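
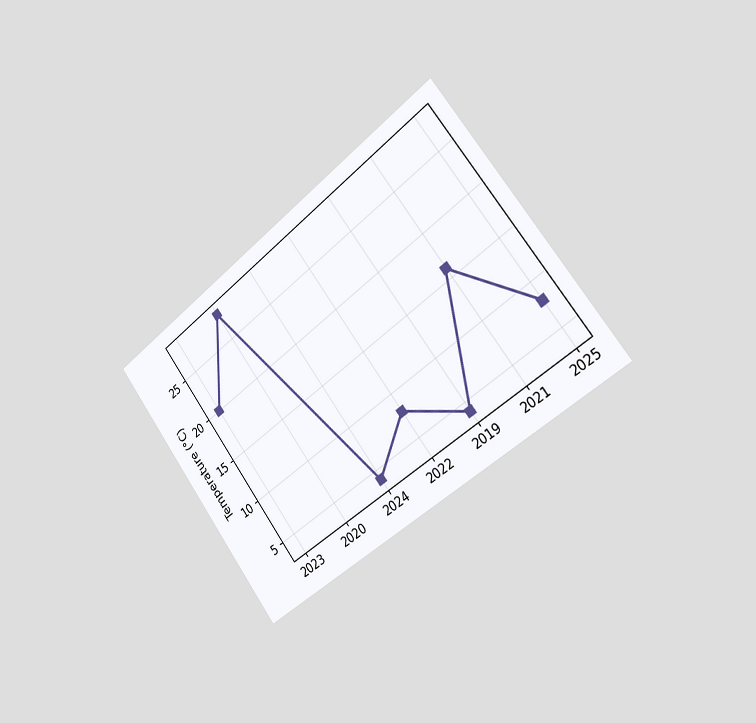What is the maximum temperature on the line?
28°C

The chart is tilted about 37° counter-clockwise and viewed slightly from the right. The highest point is at 2020, and reading across to the y-axis gives 28°C.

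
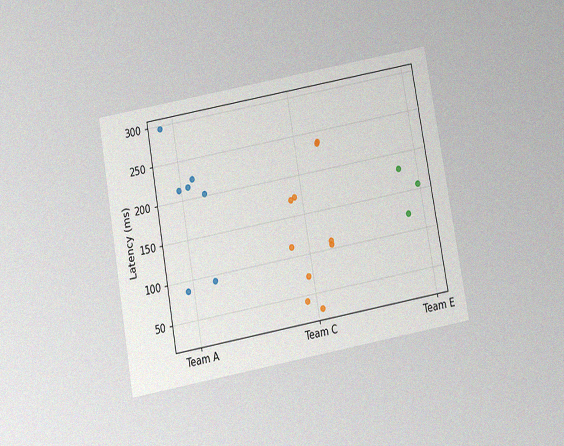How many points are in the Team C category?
10

The chart is tilted about 10° counter-clockwise and viewed slightly from below, with some photo noise. Counting the markers in the Team C column gives 10.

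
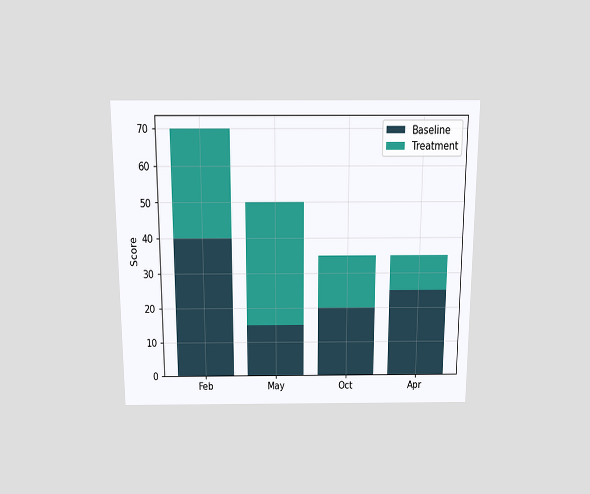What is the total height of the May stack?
The chart is viewed slightly from above. The May stack's top reaches 50 on the y-axis.

50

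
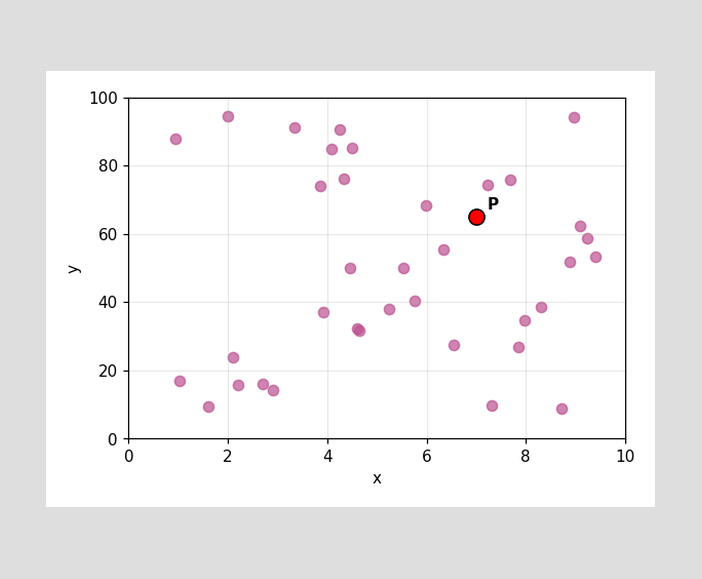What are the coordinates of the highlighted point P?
Following the gridlines from P to each axis, P sits at (7, 65).

(7, 65)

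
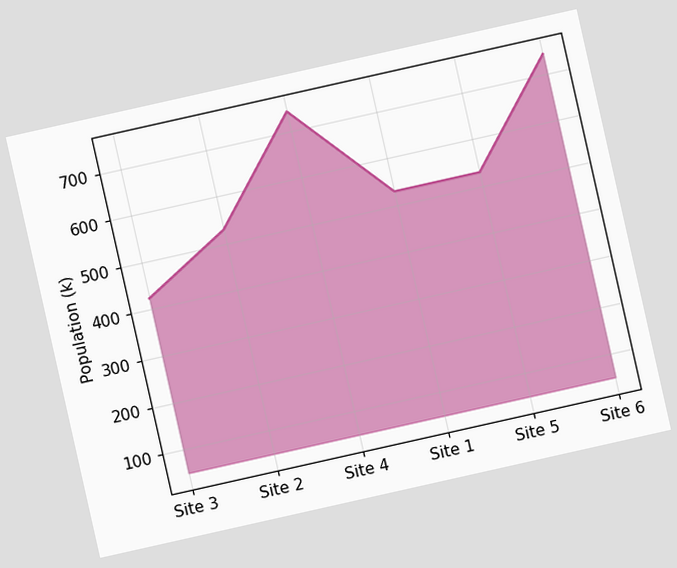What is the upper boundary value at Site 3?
424k

The chart is tilted about 13° counter-clockwise. At Site 3 the upper boundary is at 424k.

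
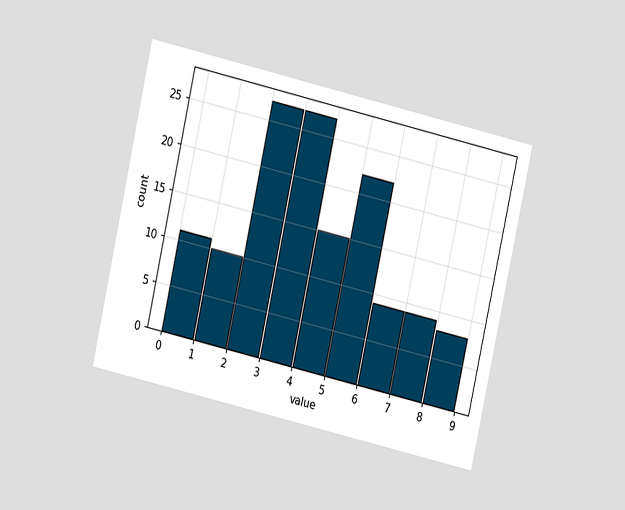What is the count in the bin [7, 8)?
9

The chart is tilted about 13° clockwise and viewed at a slight angle. The [7, 8) bin has height 9.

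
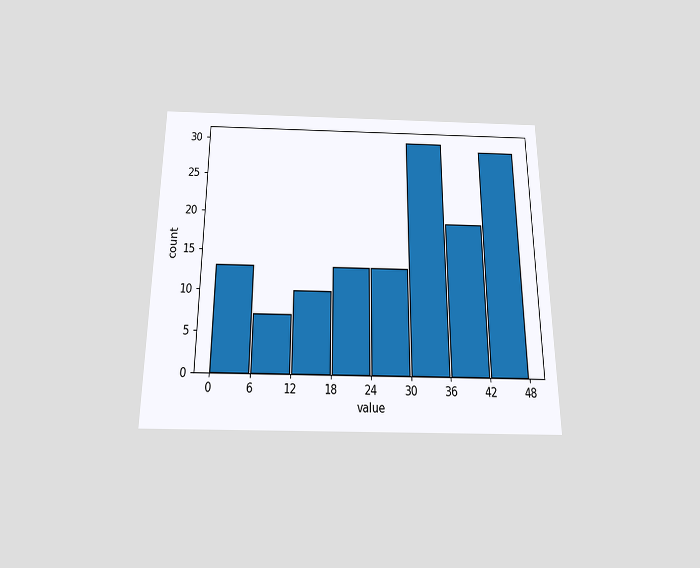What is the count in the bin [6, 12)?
The chart is viewed slightly from below. The [6, 12) bin has height 7.

7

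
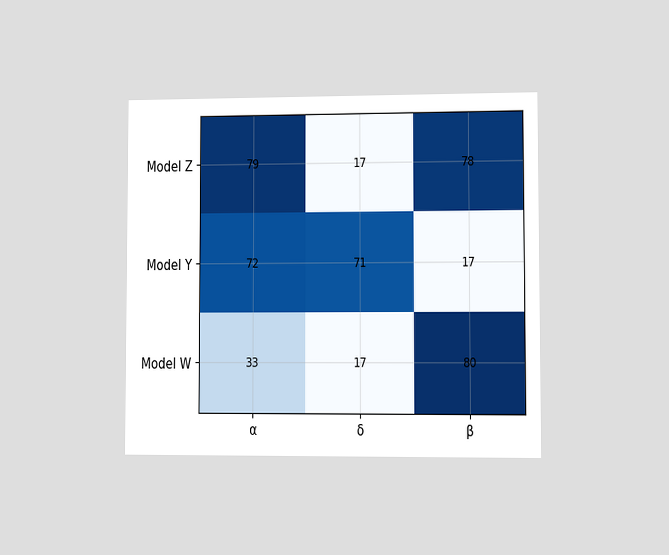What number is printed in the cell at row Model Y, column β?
17

The chart is viewed at a slight angle. The (Model Y, β) cell reads 17.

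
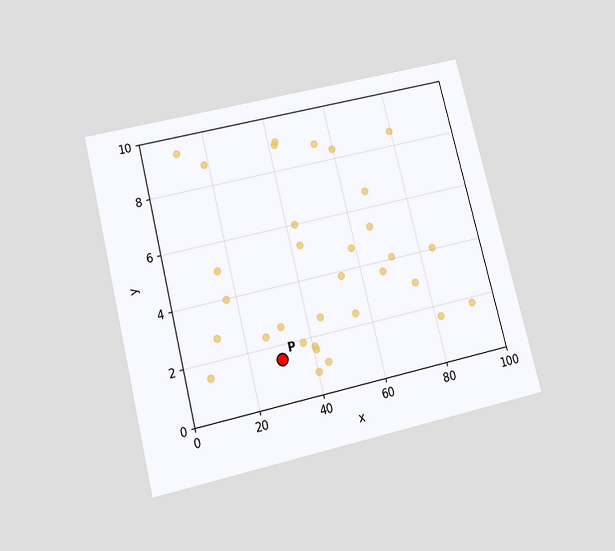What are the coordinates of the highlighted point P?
The chart is tilted about 14° counter-clockwise and viewed slightly from below. Following the gridlines from P to each axis, P sits at (30, 1.5).

(30, 1.5)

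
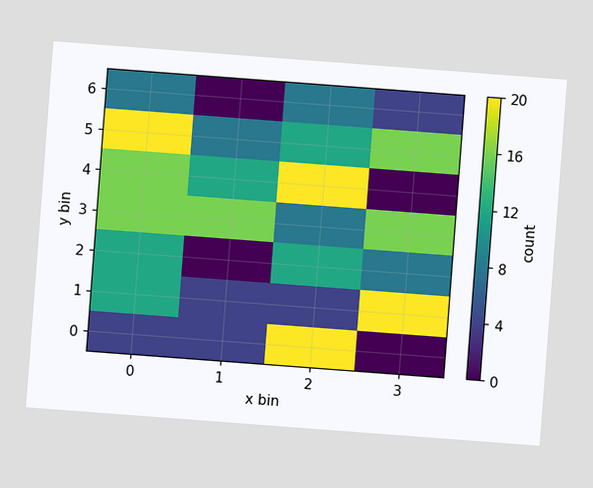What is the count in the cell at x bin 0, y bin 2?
The chart is tilted about 4° clockwise. Matching the cell (0, 2) against the colorbar gives 12.

12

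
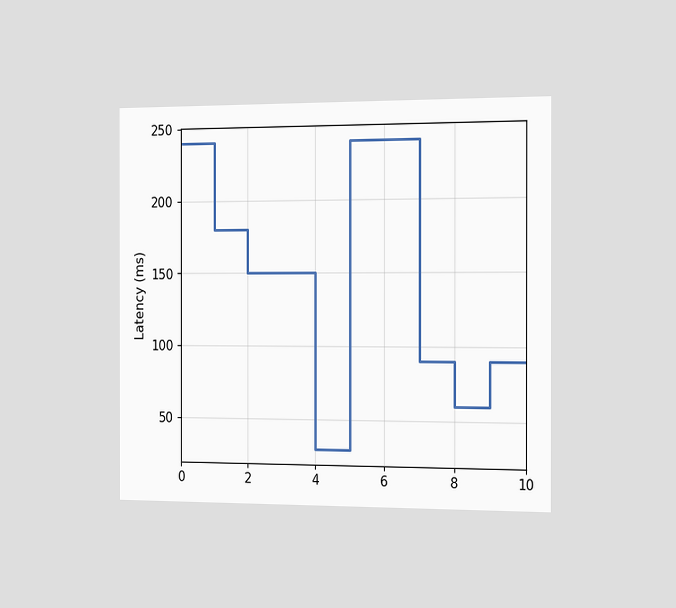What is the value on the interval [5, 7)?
240ms

The chart is viewed slightly from the right. On [5, 7) the step sits at 240ms.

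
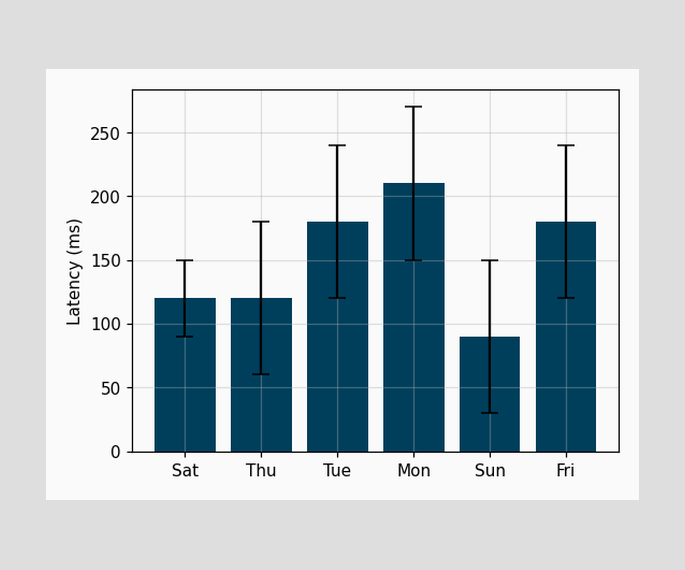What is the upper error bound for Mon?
The Mon bar's upper whisker reaches 270ms.

270ms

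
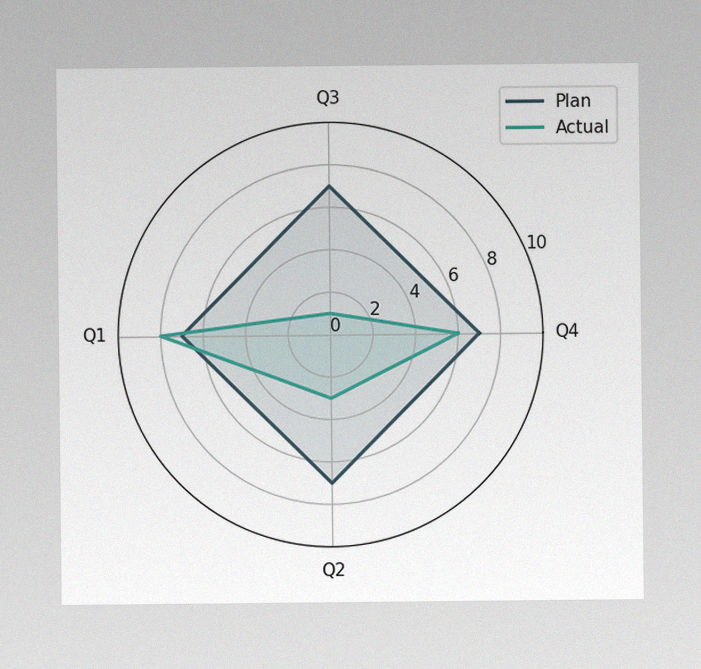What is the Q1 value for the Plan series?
7

The image has some photo noise and uneven lighting. On the Q1 axis, Plan reaches 7.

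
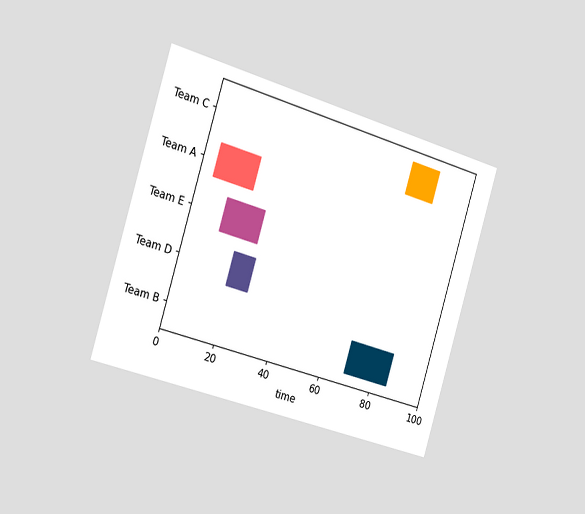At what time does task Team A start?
The chart is tilted about 17° clockwise and viewed slightly from the left. The Team A bar begins at t=5.

5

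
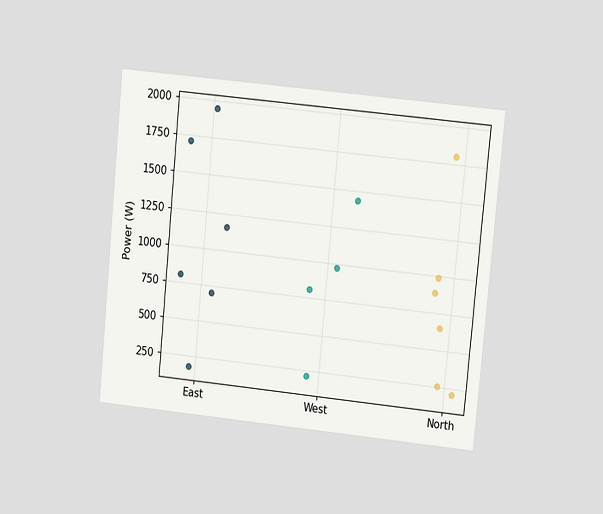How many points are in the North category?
6

The chart is tilted about 5° clockwise and viewed at a slight angle. Counting the markers in the North column gives 6.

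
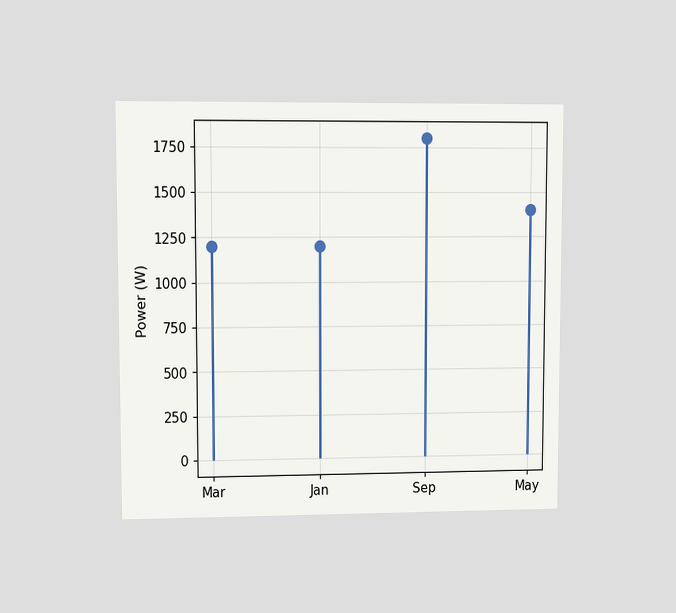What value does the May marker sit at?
1400W

The chart is viewed at a slight angle. The May marker sits at 1400W.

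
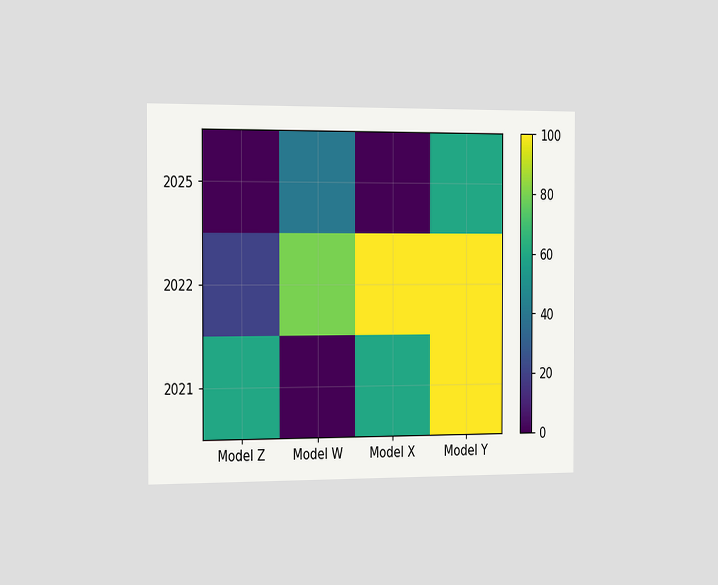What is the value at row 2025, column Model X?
The chart is viewed slightly from the left. Matching cell (2025, Model X) against the colorbar gives 0.

0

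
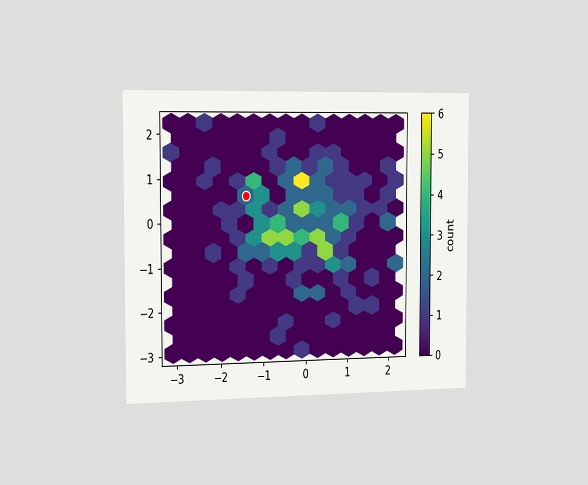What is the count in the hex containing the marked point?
The chart is viewed slightly from the left. The marked hex reads 2 on the colorbar.

2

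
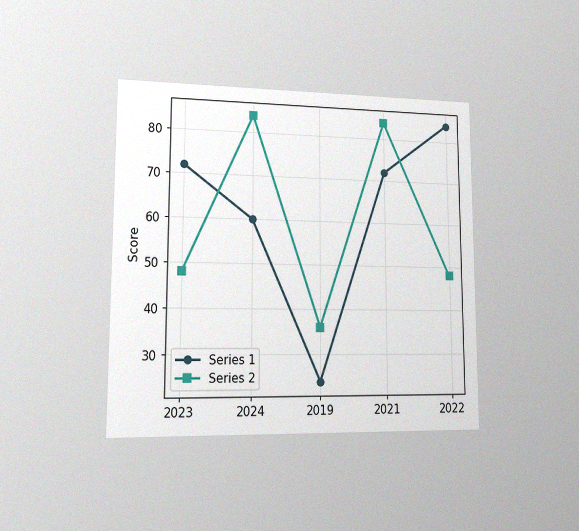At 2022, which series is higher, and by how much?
Series 1, by 36

The chart is viewed at a slight angle, with some photo noise. At 2022, Series 1 sits above the other line by 36.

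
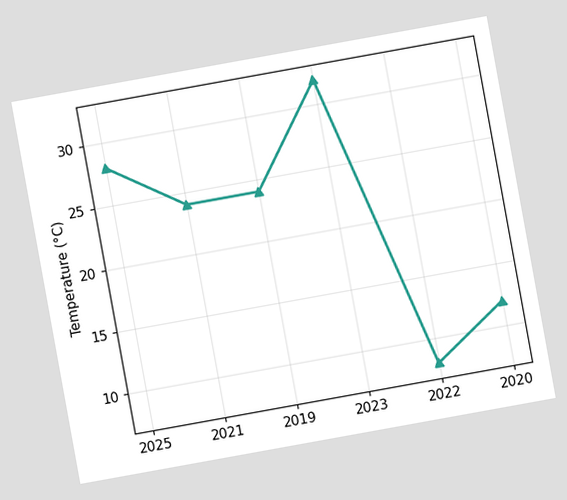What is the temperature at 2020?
The chart is tilted about 10° counter-clockwise. At 2020, the line is at 12°C.

12°C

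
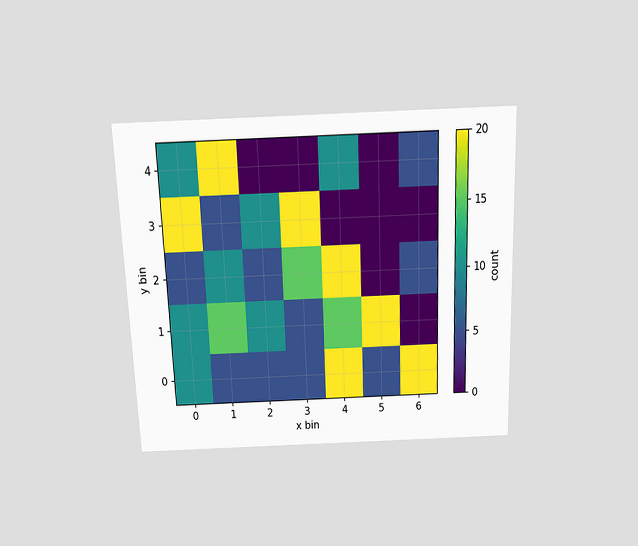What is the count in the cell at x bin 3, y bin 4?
0

The chart is tilted about 2° counter-clockwise and viewed slightly from above. Matching the cell (3, 4) against the colorbar gives 0.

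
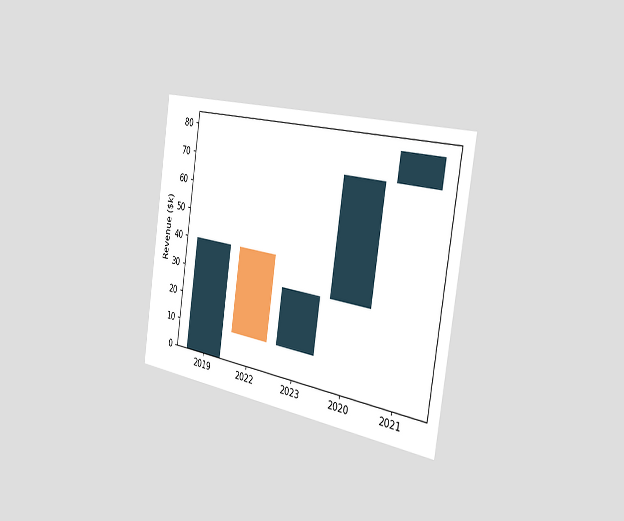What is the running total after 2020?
The chart is tilted about 9° clockwise and viewed slightly from the right. After 2020 the running total reaches $70k.

$70k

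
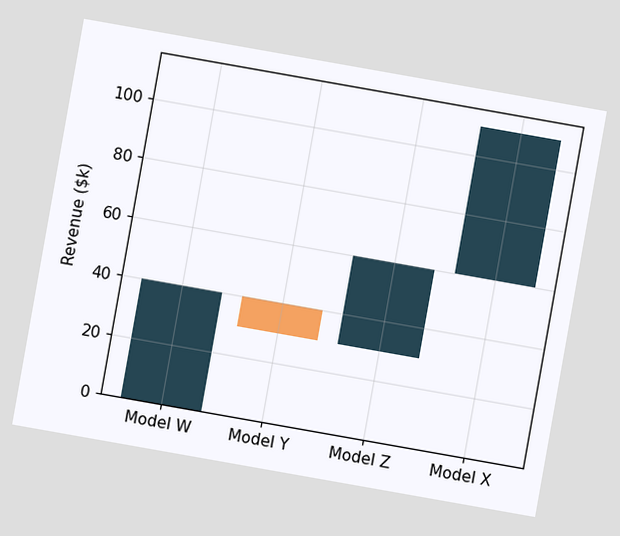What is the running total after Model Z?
The chart is tilted about 10° clockwise. After Model Z the running total reaches $60k.

$60k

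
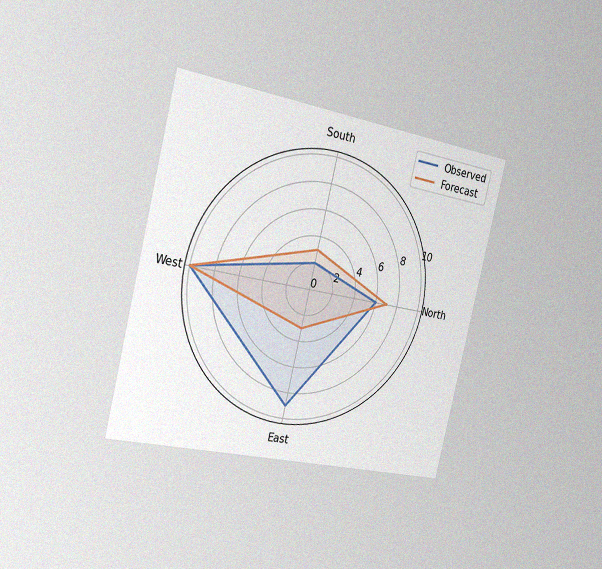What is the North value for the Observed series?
The chart is tilted about 14° clockwise and viewed slightly from the left, with some photo noise. On the North axis, Observed reaches 6.

6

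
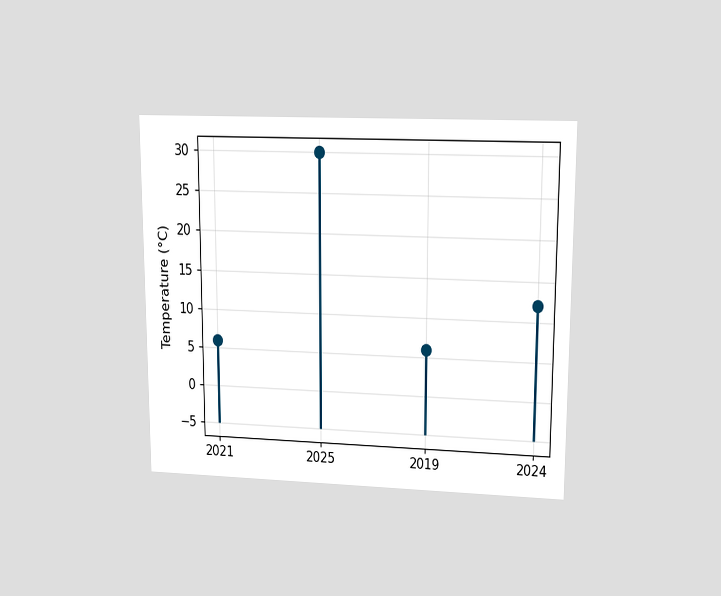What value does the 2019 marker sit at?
The chart is viewed at a slight angle. The 2019 marker sits at 6°C.

6°C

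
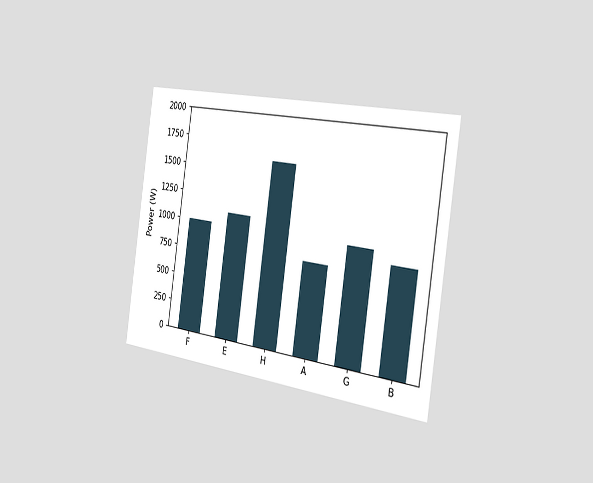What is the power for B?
The chart is tilted about 8° clockwise and viewed slightly from the right. Reading along the chart's y-axis, the B bar reaches 900W.

900W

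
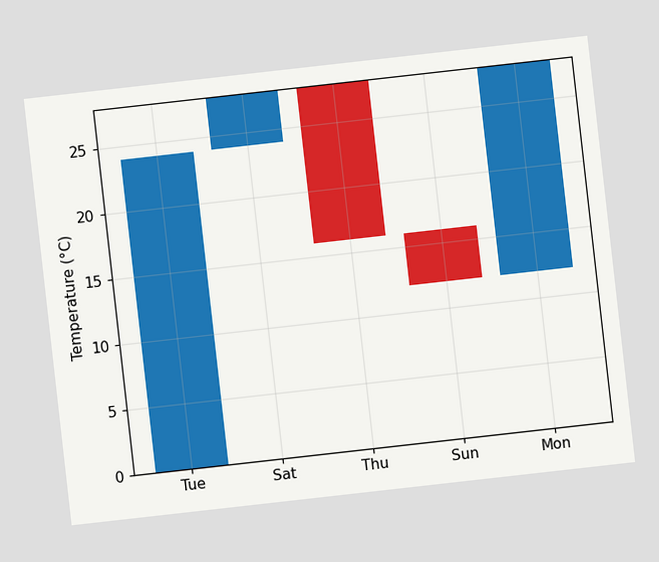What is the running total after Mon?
The chart is tilted about 6° counter-clockwise. After Mon the running total reaches 28°C.

28°C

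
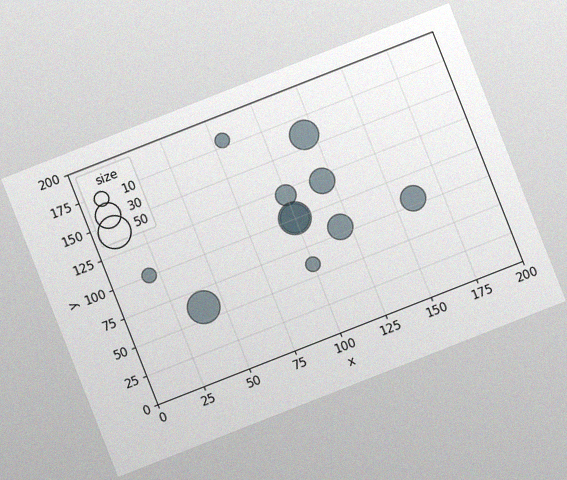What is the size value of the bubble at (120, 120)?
The chart is tilted about 21° counter-clockwise, with some photo noise. Matching the bubble at (120, 120) against the size legend gives 30.

30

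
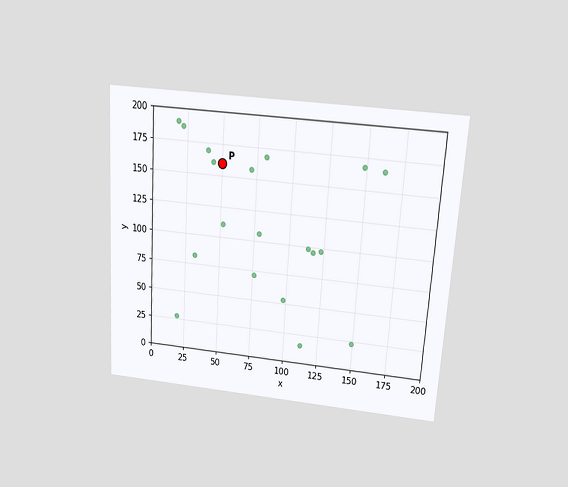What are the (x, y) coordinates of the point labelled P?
The chart is tilted about 4° clockwise and viewed slightly from above. Following the gridlines from P to each axis, P sits at (50, 160).

(50, 160)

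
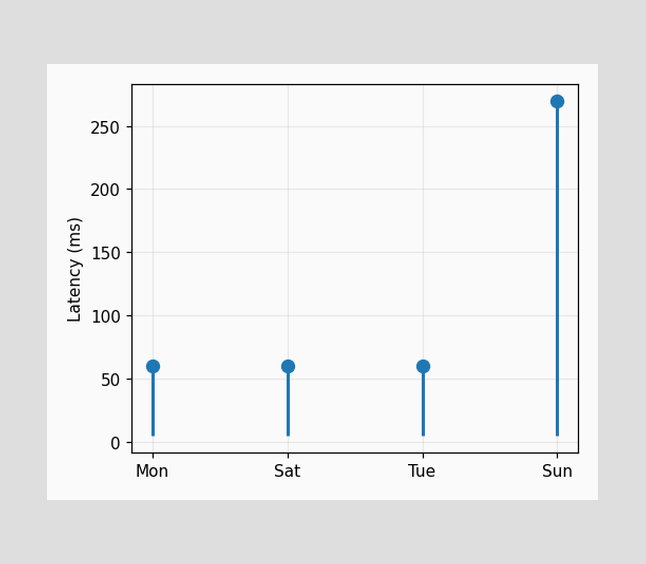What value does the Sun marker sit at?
The Sun marker sits at 270ms.

270ms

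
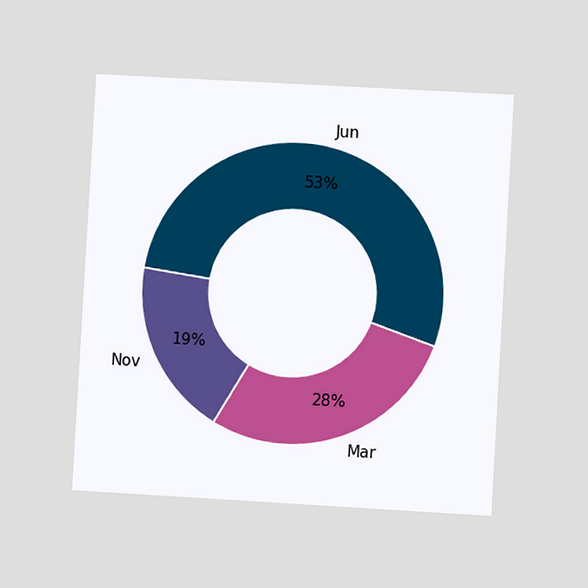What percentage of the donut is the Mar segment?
28%

The chart is tilted about 3° clockwise and viewed at a slight angle. The Mar segment takes up 28% of the ring.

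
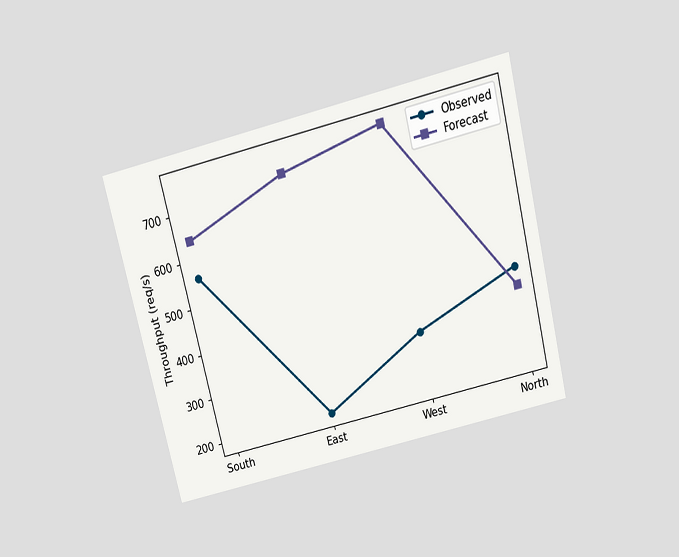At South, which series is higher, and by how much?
The chart is tilted about 14° counter-clockwise and viewed slightly from above. At South, Forecast sits above the other line by 80req/s.

Forecast, by 80req/s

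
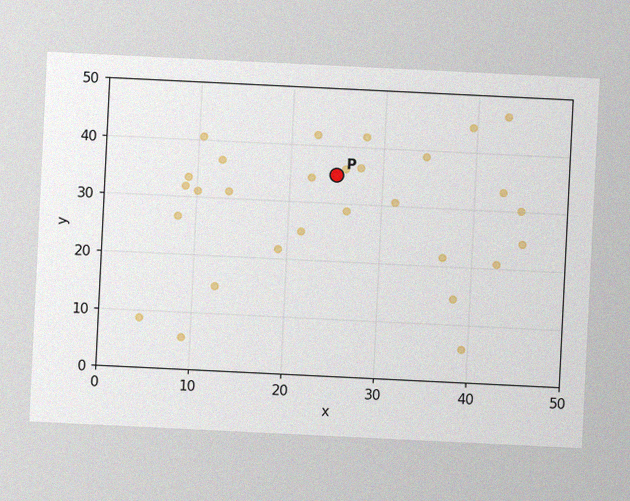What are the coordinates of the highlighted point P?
The chart is tilted about 3° clockwise, with some photo noise. Following the gridlines from P to each axis, P sits at (25, 35).

(25, 35)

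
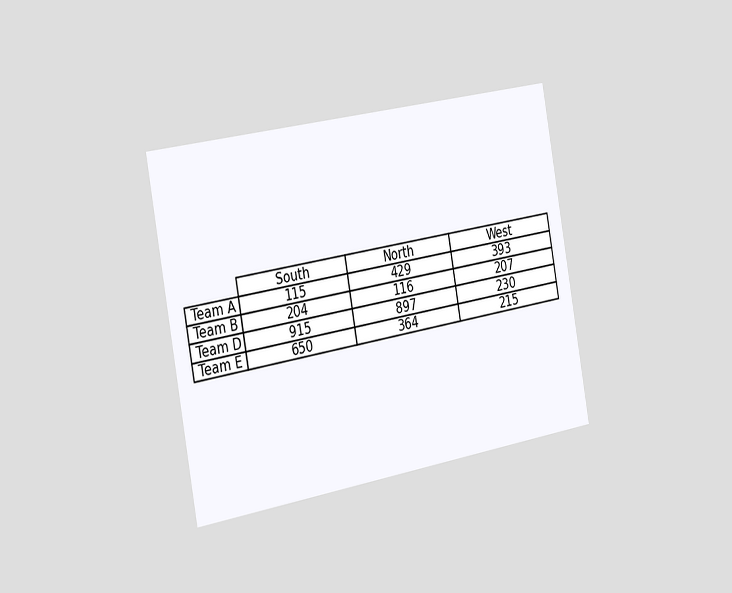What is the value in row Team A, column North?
The chart is tilted about 10° counter-clockwise and viewed slightly from the left. The (Team A, North) cell reads 429.

429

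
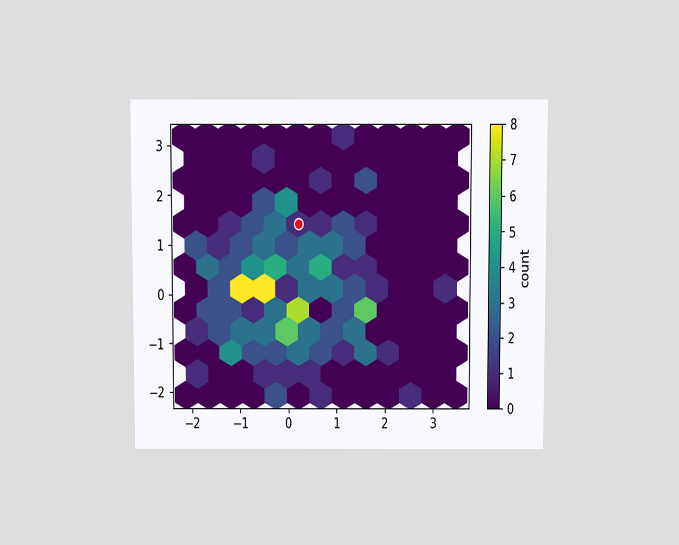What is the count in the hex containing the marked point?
The chart is viewed slightly from above. The marked hex reads 1 on the colorbar.

1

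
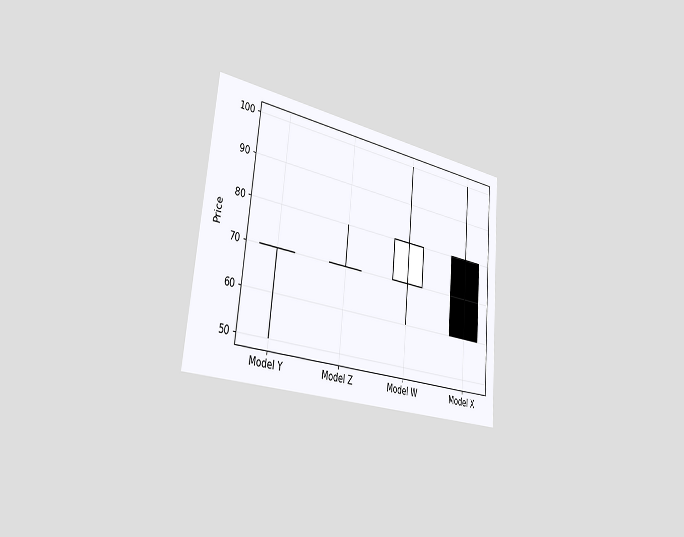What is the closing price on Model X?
60

The chart is tilted about 5° clockwise and viewed slightly from the left. The Model X candle closes at 60.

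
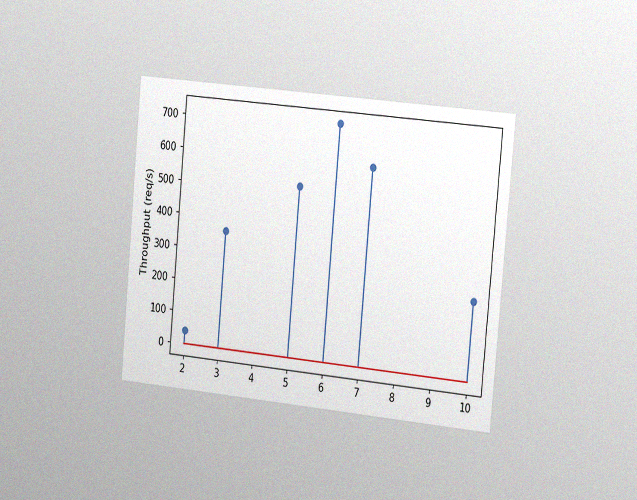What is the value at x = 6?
720req/s

The chart is tilted about 5° clockwise and viewed slightly from the right, with some photo noise. The stem at x=6 reaches 720req/s.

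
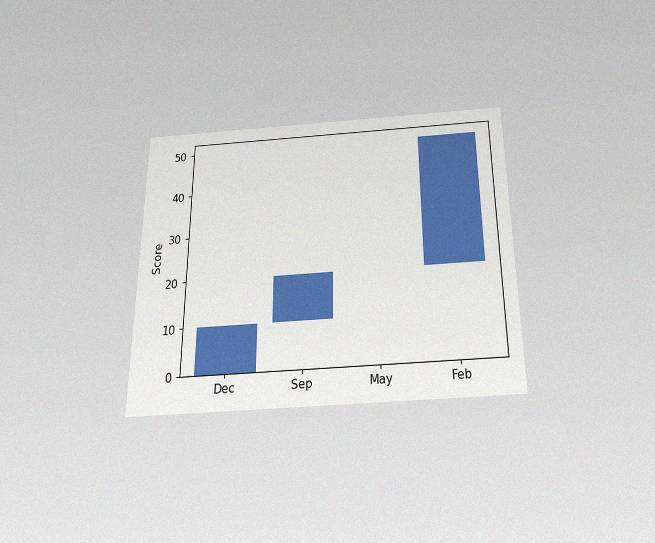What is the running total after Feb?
50

The chart is viewed slightly from below, with some photo noise. After Feb the running total reaches 50.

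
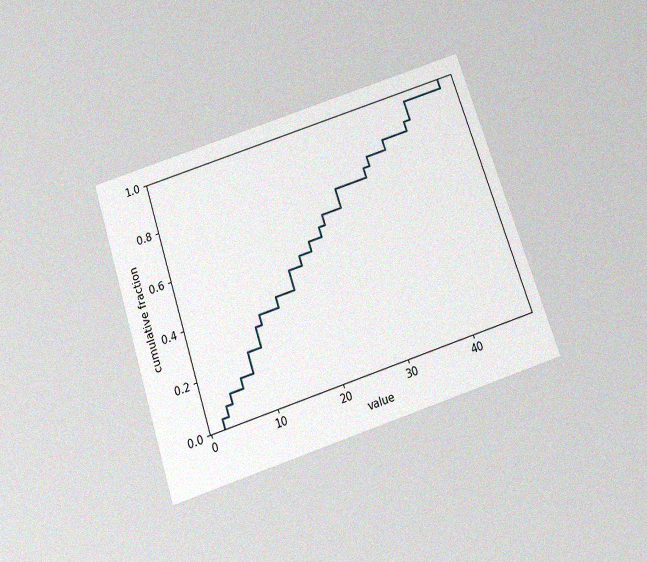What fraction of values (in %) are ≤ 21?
The chart is tilted about 18° counter-clockwise and viewed slightly from below, with some photo noise. At x=21 the ECDF step is at 56%.

56%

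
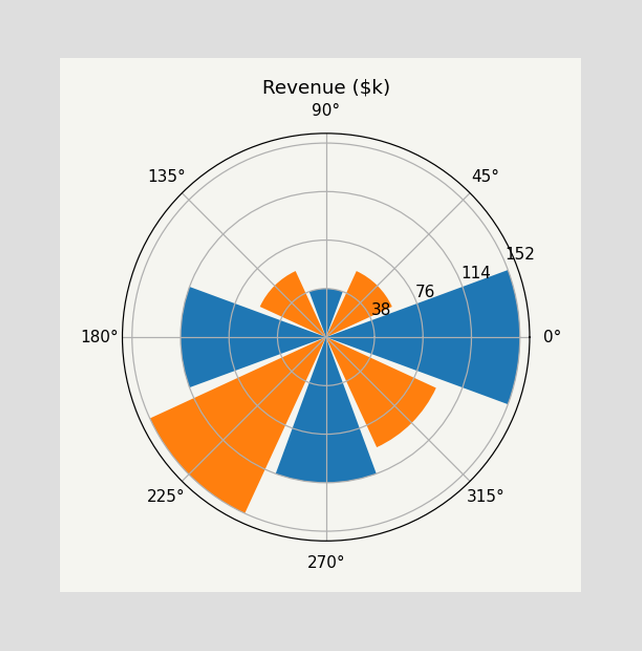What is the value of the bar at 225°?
$152k

The bar at 225° reaches $152k on the radial axis.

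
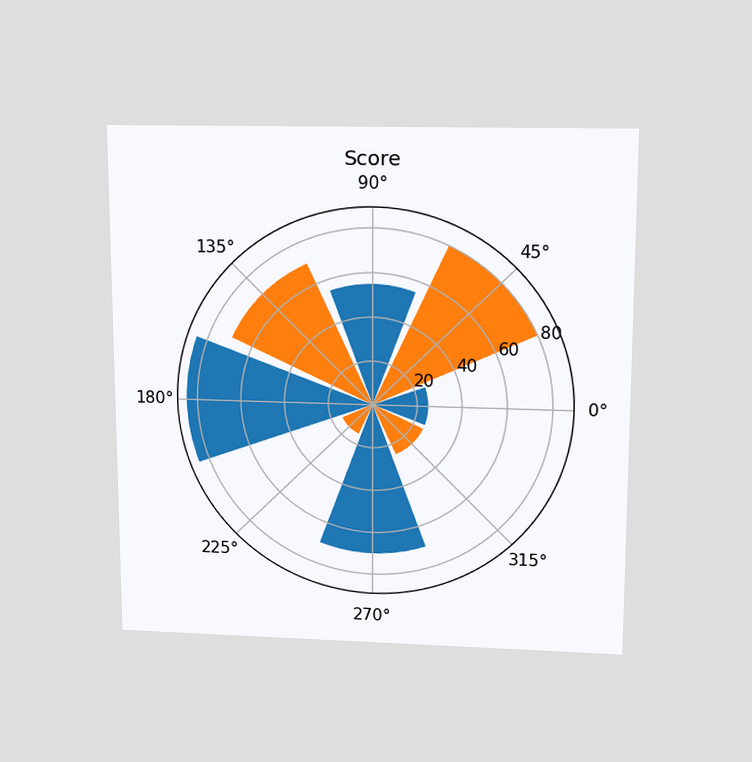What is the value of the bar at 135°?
70

The chart is viewed slightly from above. The bar at 135° reaches 70 on the radial axis.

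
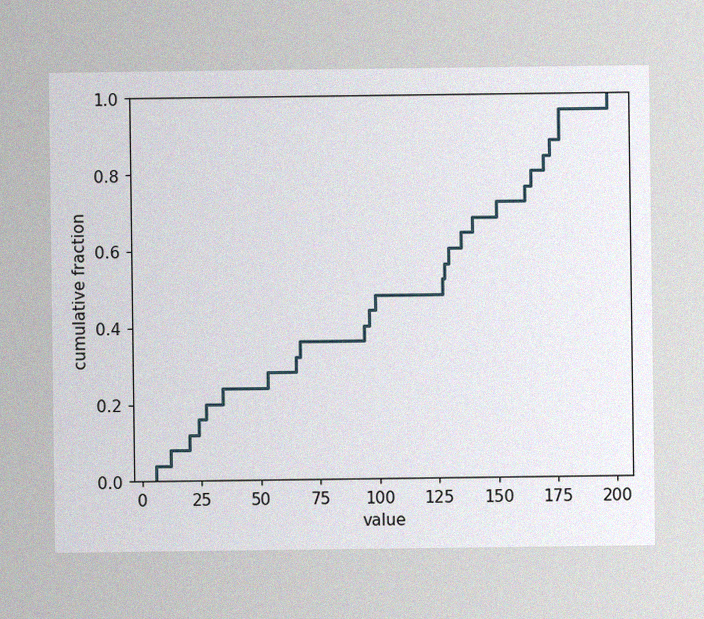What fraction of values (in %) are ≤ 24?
16%

The image has some photo noise and uneven lighting. At x=24 the ECDF step is at 16%.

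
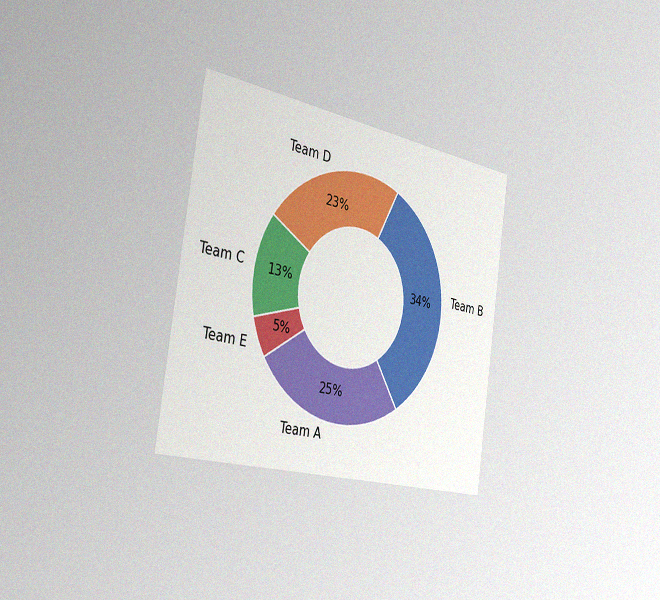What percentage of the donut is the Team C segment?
The chart is tilted about 8° clockwise and viewed slightly from the left, with some photo noise. The Team C segment takes up 13% of the ring.

13%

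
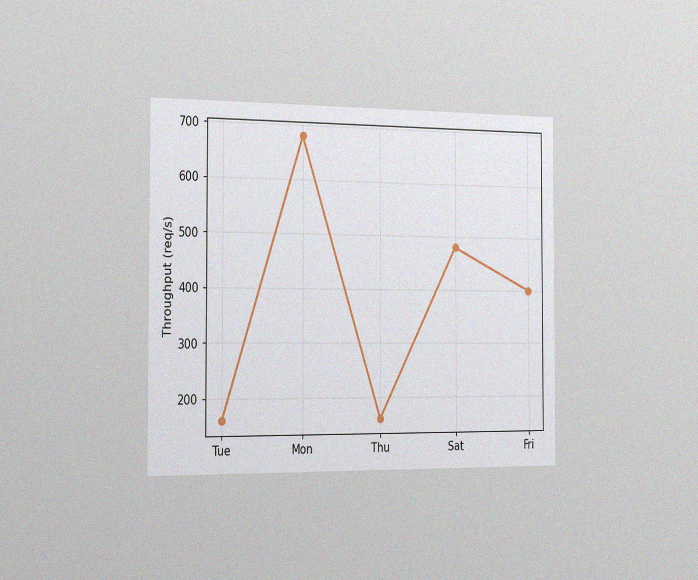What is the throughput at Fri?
The chart is viewed slightly from the left, with some photo noise. At Fri, the line is at 400req/s.

400req/s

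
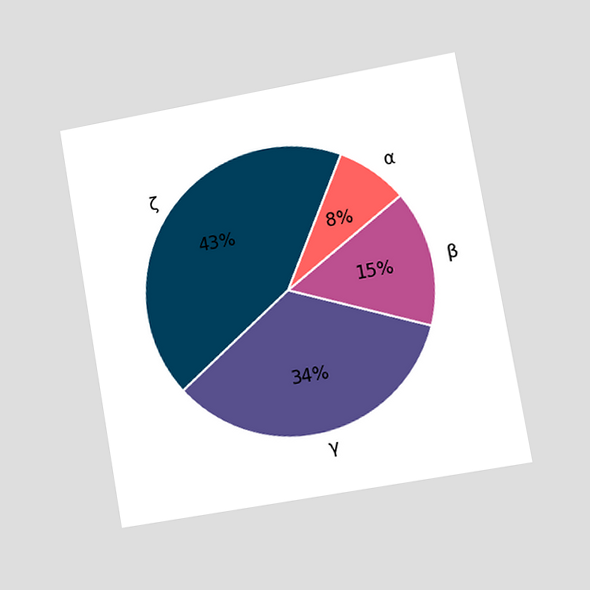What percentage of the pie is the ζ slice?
43%

The chart is tilted about 10° counter-clockwise and viewed at a slight angle. The ζ slice takes up 43% of the pie.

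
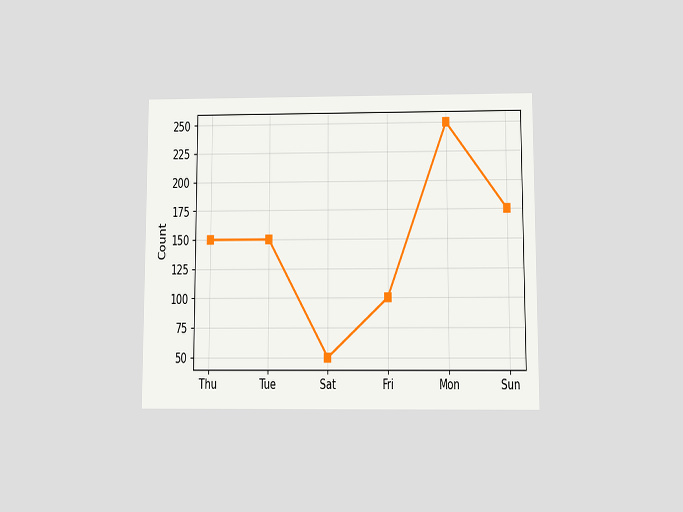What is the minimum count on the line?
The chart is viewed slightly from below. The lowest point is at Sat, and reading across to the y-axis gives 50.

50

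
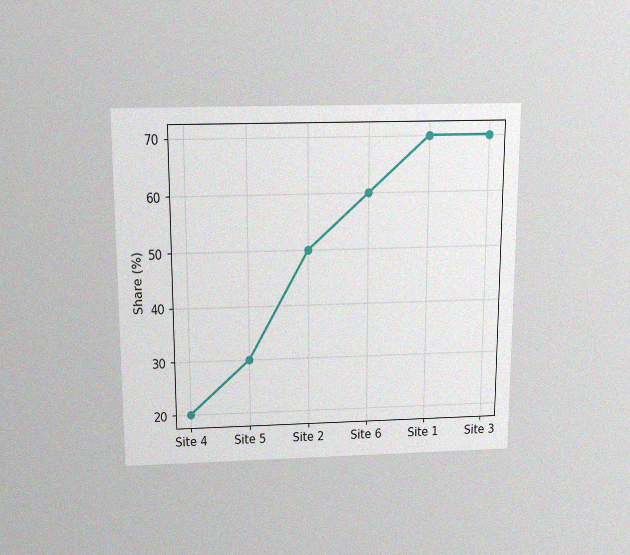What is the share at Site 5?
The chart is viewed slightly from above, with some photo noise. At Site 5, the line is at 30%.

30%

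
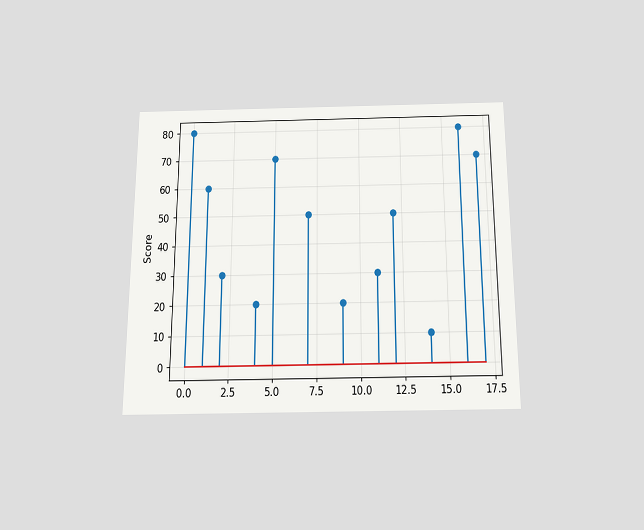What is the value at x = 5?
The chart is viewed slightly from below. The stem at x=5 reaches 70.

70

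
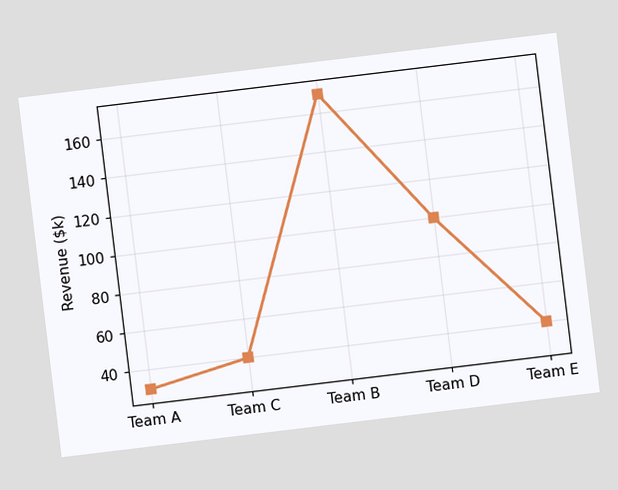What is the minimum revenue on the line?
The chart is tilted about 7° counter-clockwise. The lowest point is at Team A, and reading across to the y-axis gives $30k.

$30k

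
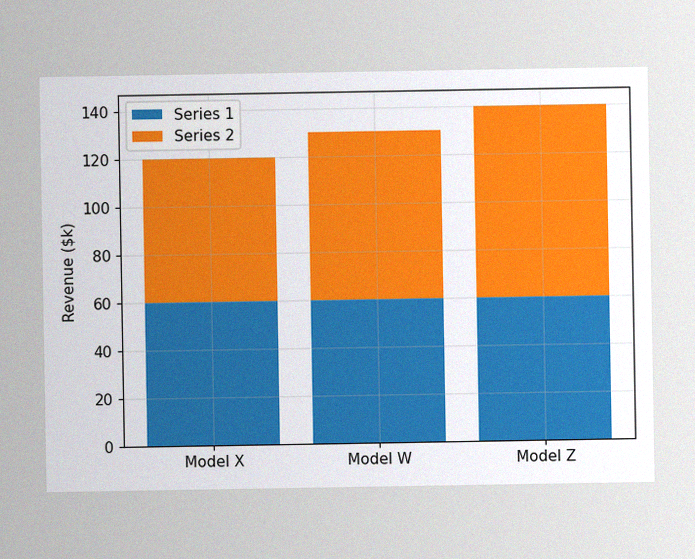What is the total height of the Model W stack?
$130k

The image has some photo noise and uneven lighting. The Model W stack's top reaches $130k on the y-axis.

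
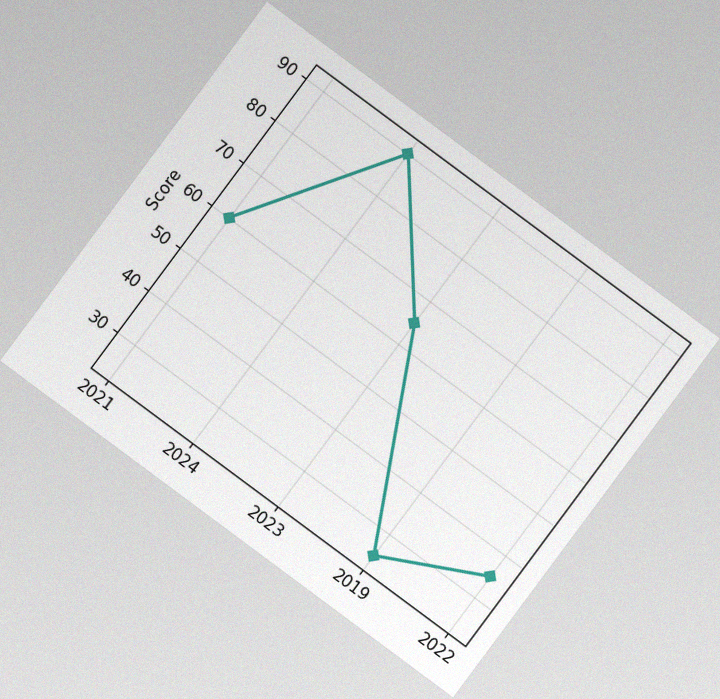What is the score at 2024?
The chart is tilted about 37° clockwise, with some photo noise. At 2024, the line is at 90.

90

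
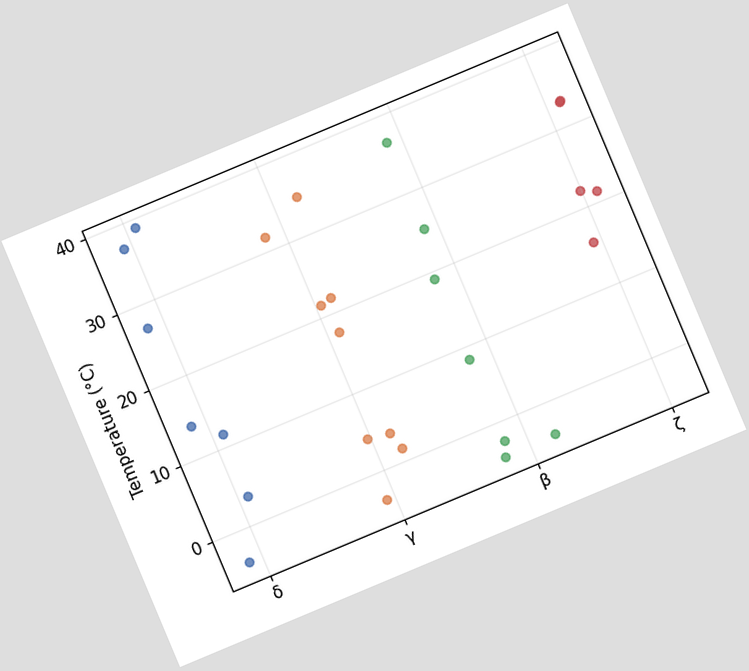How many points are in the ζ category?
5

The chart is tilted about 23° counter-clockwise. Counting the markers in the ζ column gives 5.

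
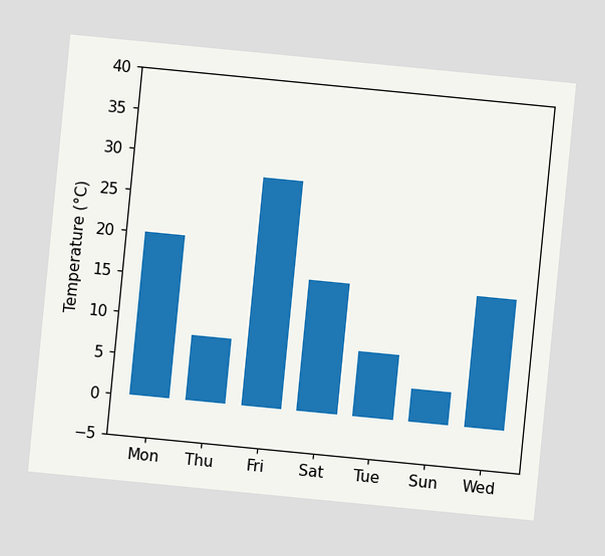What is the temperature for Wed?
The chart is tilted about 6° clockwise. Reading along the chart's y-axis, the Wed bar reaches 16°C.

16°C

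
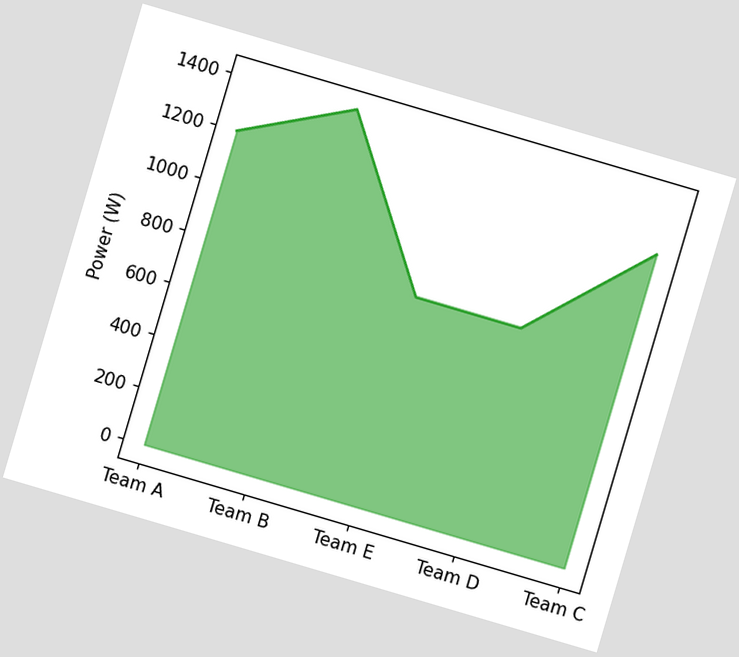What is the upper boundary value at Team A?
1200W

The chart is tilted about 16° clockwise. At Team A the upper boundary is at 1200W.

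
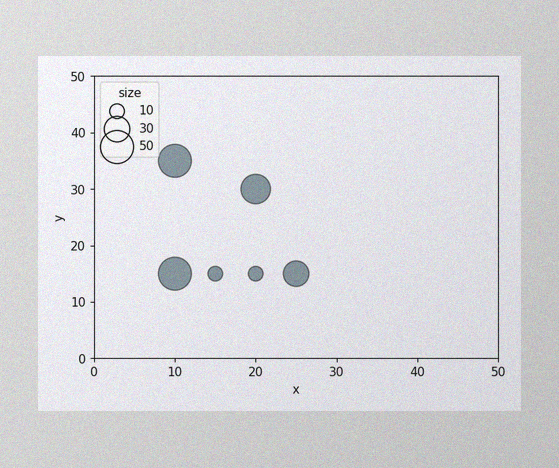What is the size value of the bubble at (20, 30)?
40

The image has some photo noise and uneven lighting. Matching the bubble at (20, 30) against the size legend gives 40.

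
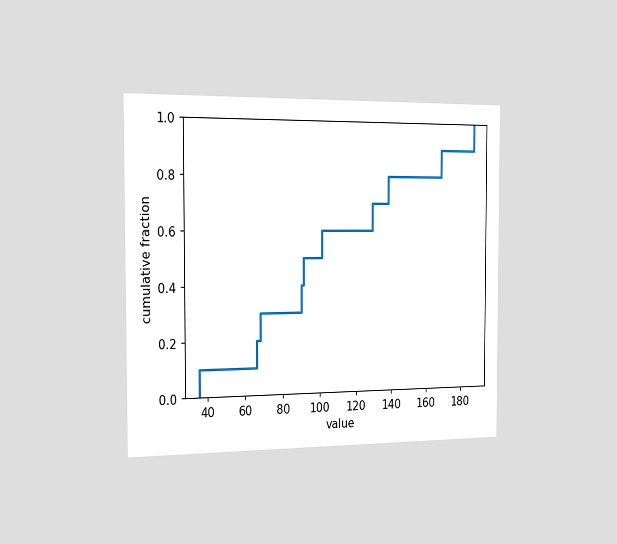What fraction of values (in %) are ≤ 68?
The chart is viewed slightly from the left. At x=68 the ECDF step is at 30%.

30%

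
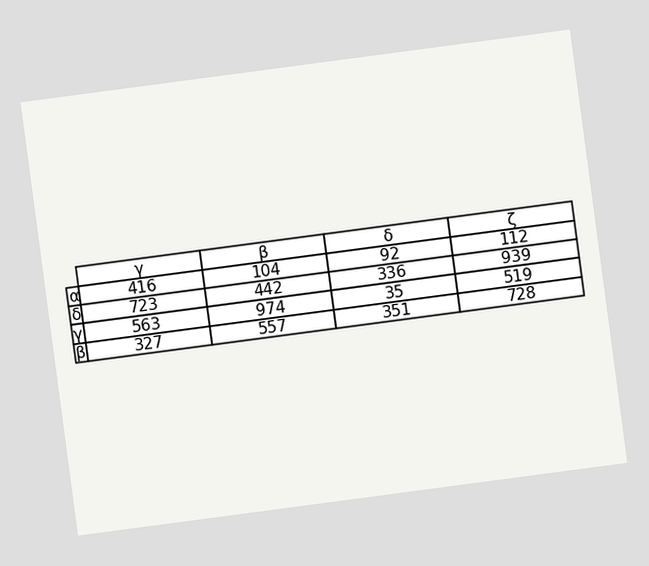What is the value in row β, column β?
The chart is tilted about 8° counter-clockwise. The (β, β) cell reads 557.

557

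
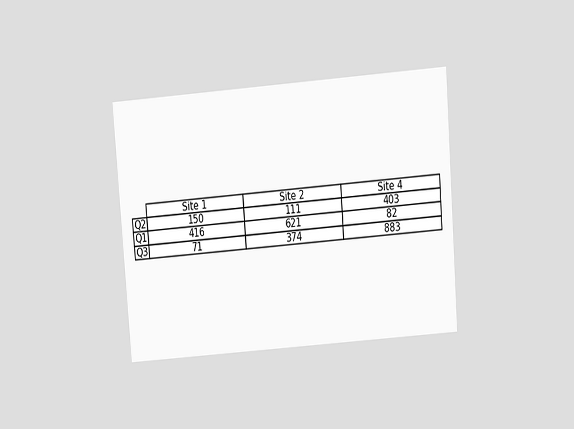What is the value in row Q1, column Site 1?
The chart is tilted about 4° counter-clockwise and viewed slightly from above. The (Q1, Site 1) cell reads 416.

416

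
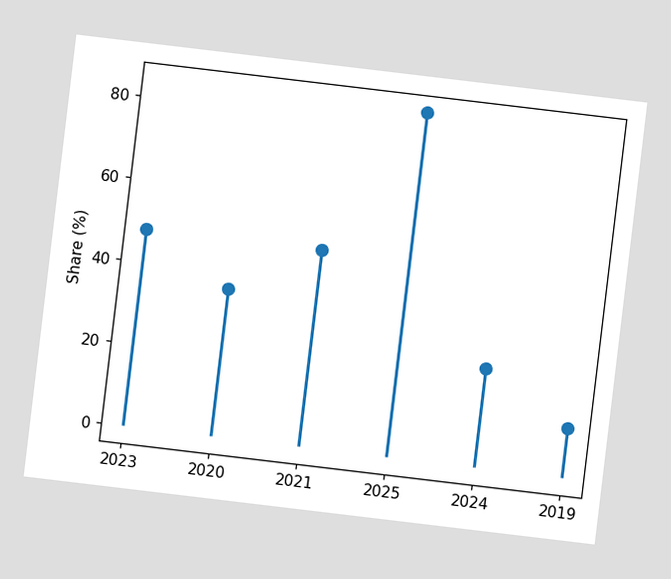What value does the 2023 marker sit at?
48%

The chart is tilted about 7° clockwise. The 2023 marker sits at 48%.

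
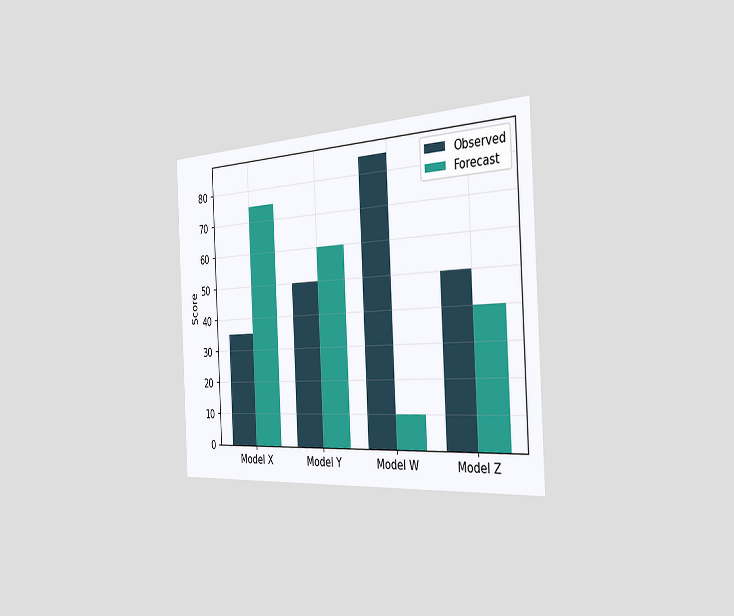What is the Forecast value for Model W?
10

The chart is tilted about 3° counter-clockwise and viewed slightly from the right. The Forecast bar at Model W reaches 10 on the y-axis.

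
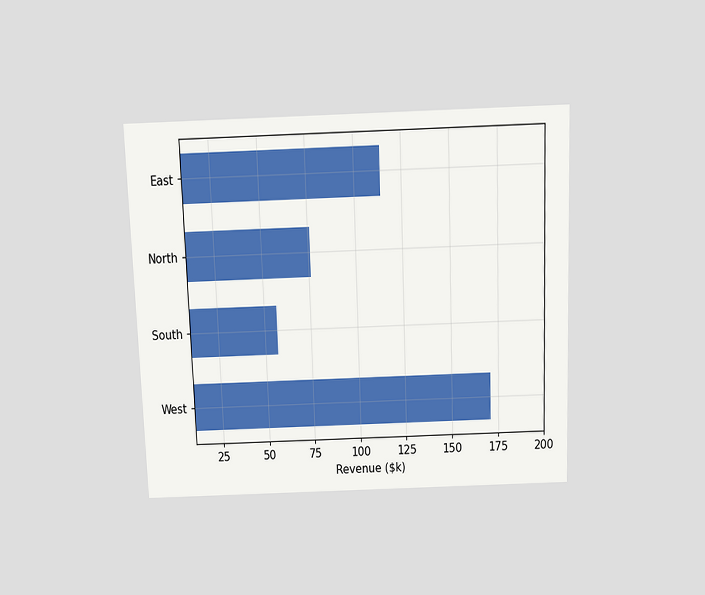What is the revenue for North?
The chart is tilted about 2° counter-clockwise and viewed slightly from above. Reading along the chart's x-axis, the North bar reaches $76k.

$76k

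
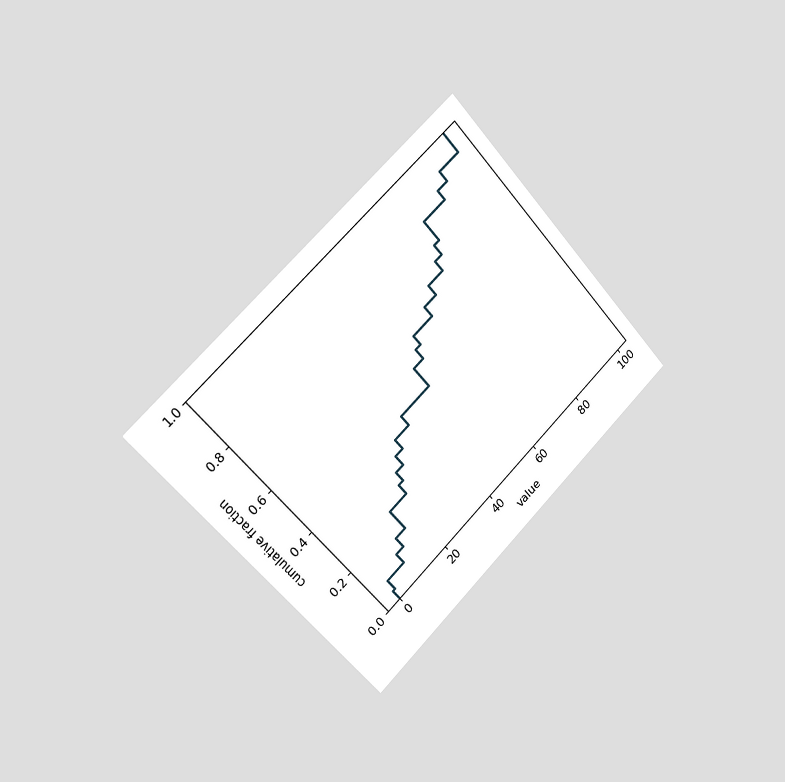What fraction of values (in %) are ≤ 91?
92%

The chart is tilted about 43° counter-clockwise and viewed slightly from the left. At x=91 the ECDF step is at 92%.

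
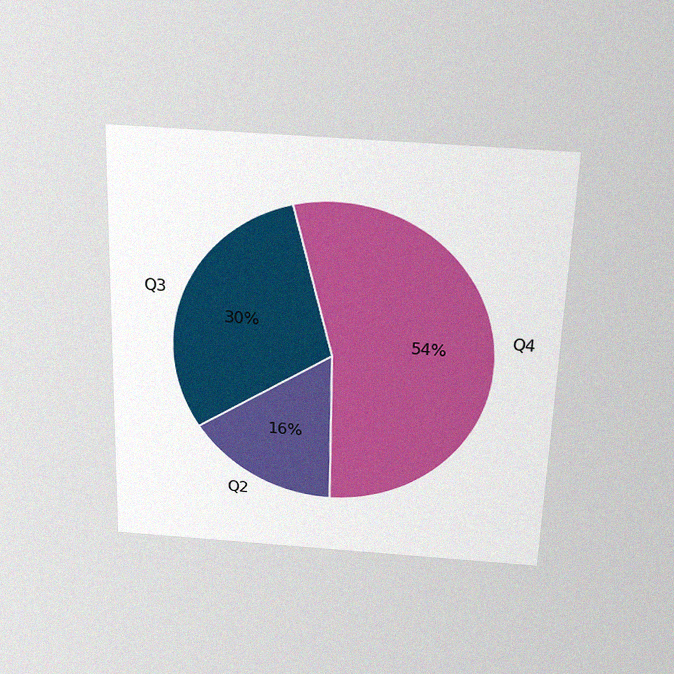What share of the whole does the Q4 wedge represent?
54%

The chart is viewed slightly from above, with some photo noise. The Q4 slice takes up 54% of the pie.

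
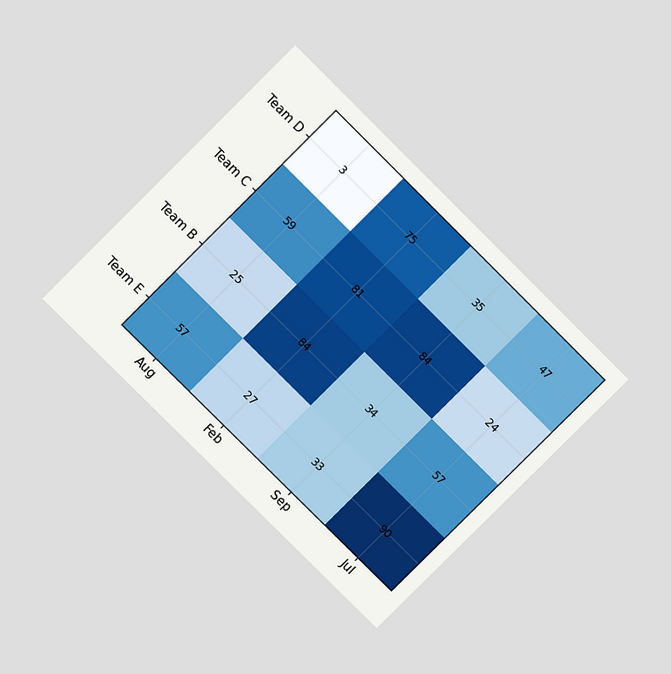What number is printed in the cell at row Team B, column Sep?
34

The chart is tilted about 45° clockwise and viewed slightly from above. The (Team B, Sep) cell reads 34.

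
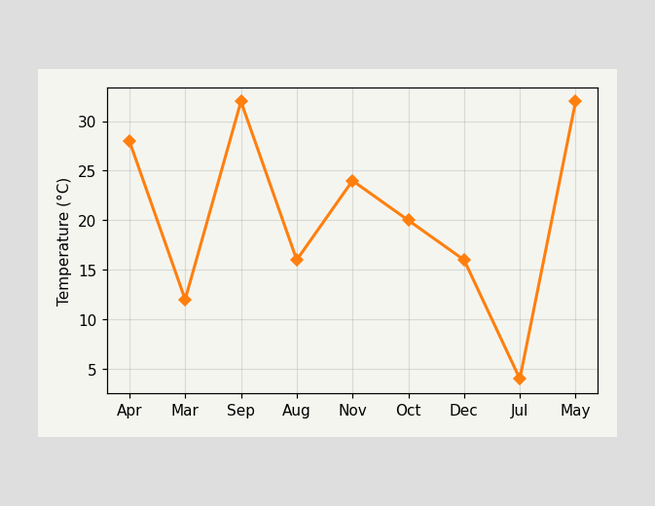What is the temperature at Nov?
At Nov, the line is at 24°C.

24°C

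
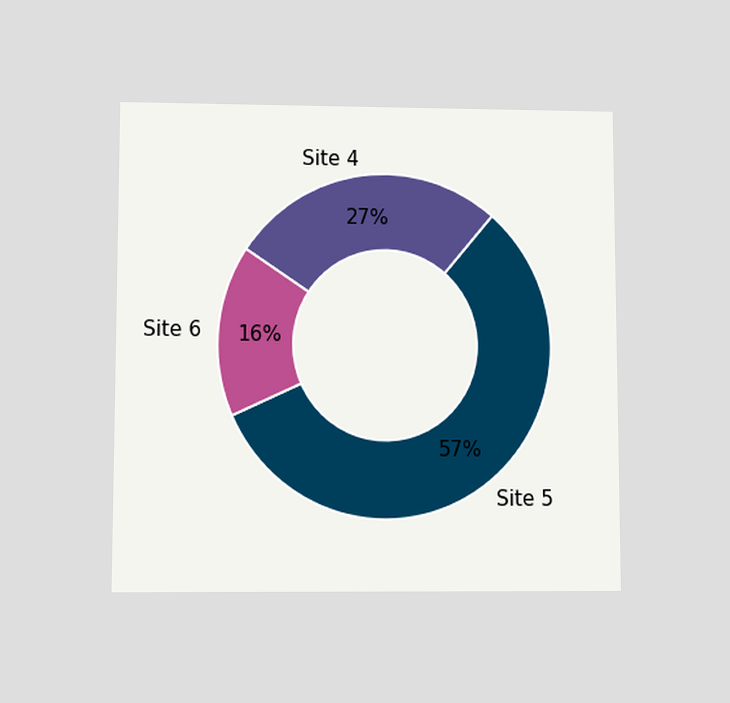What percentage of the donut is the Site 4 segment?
The chart is viewed slightly from below. The Site 4 segment takes up 27% of the ring.

27%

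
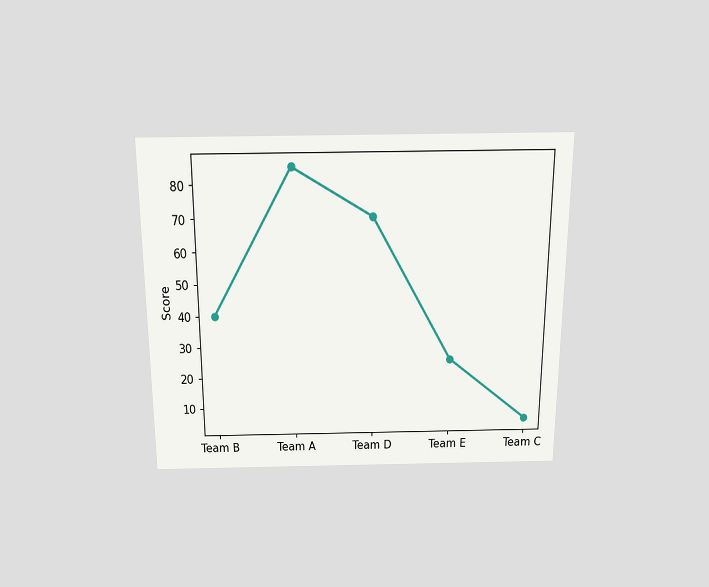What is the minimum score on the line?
The chart is viewed slightly from above. The lowest point is at Team C, and reading across to the y-axis gives 5.

5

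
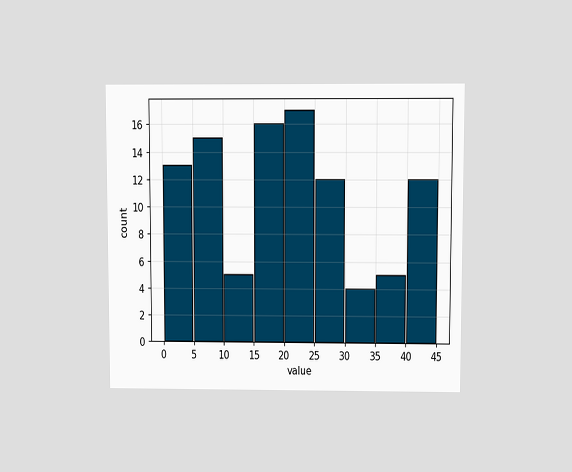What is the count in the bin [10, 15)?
The chart is viewed at a slight angle. The [10, 15) bin has height 5.

5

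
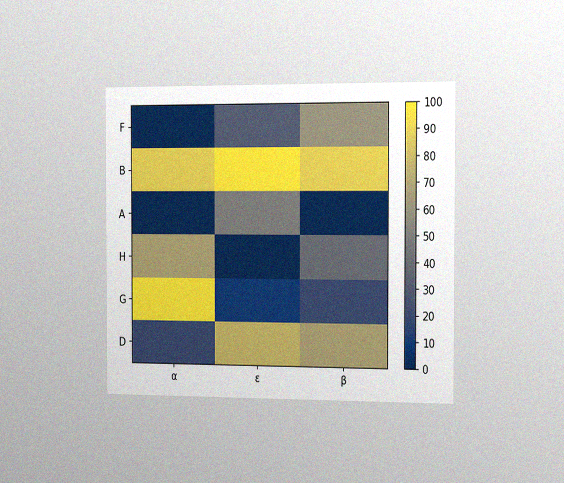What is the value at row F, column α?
0

The chart is viewed slightly from the right, with some photo noise. Matching cell (F, α) against the colorbar gives 0.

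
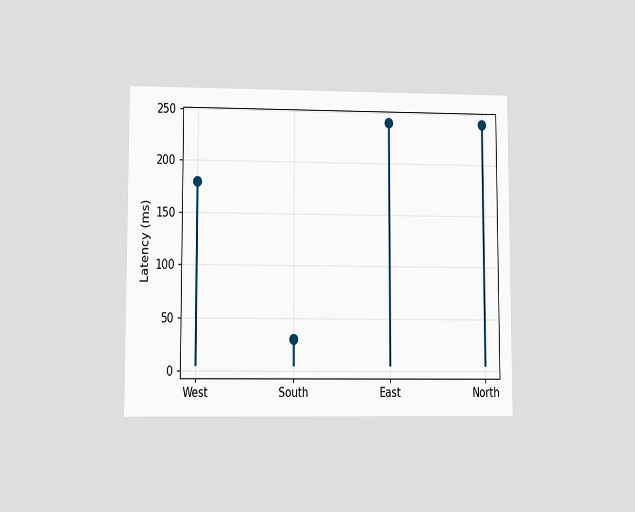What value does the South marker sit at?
30ms

The chart is viewed at a slight angle. The South marker sits at 30ms.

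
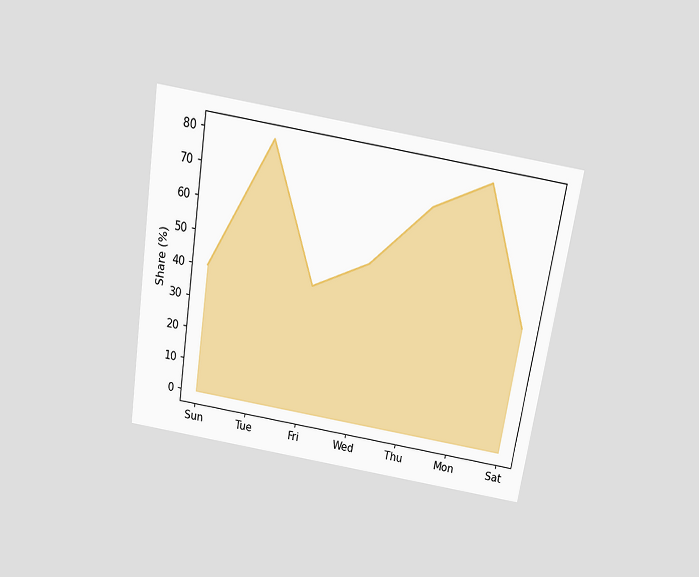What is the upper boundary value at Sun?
40%

The chart is tilted about 9° clockwise and viewed slightly from above. At Sun the upper boundary is at 40%.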